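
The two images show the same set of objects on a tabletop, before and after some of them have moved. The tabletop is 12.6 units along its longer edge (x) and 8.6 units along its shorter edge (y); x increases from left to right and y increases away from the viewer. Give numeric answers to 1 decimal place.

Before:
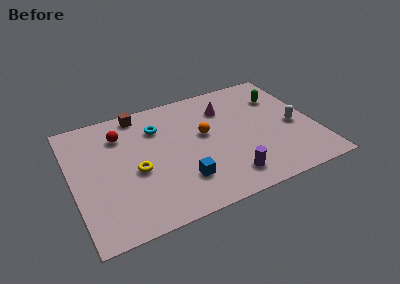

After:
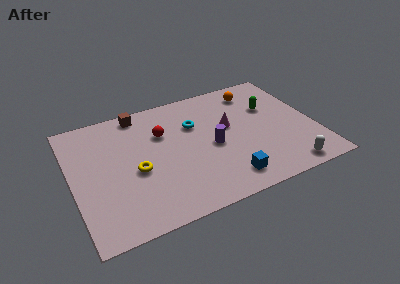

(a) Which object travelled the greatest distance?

the orange sphere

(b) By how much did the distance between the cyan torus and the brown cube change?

+1.7

They were about 1.6 units apart before and 3.3 after — 1.7 units further apart.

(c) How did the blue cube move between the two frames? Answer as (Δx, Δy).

(2.2, -0.8)

The blue cube started near (5.4, 2.2) and ended near (7.6, 1.4).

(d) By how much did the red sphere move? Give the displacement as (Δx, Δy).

(2.1, -0.7)

The red sphere was at about (2.7, 6.5) and moved to about (4.8, 5.8).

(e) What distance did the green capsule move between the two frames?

0.8

The green capsule was near (11.1, 6.2) before and (10.5, 5.6) after, so it travelled √(0.6² + 0.6²) ≈ 0.8 units.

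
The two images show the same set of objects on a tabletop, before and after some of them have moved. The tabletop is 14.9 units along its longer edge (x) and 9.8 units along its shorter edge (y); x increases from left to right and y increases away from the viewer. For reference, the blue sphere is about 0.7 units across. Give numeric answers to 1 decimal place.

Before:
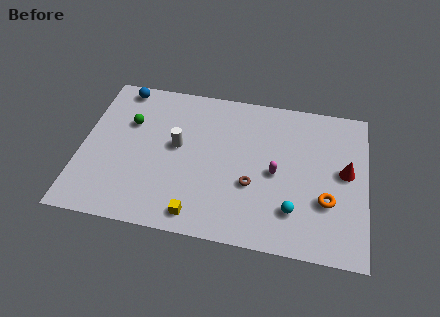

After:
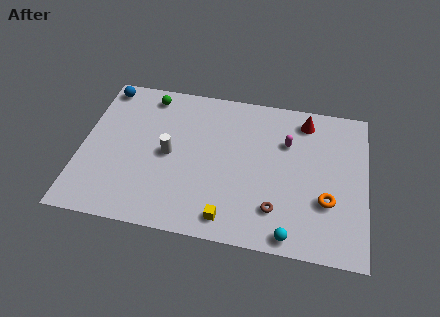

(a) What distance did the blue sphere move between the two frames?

0.9

From (1.8, 8.8) to (0.9, 8.7), the blue sphere covered √(0.9² + 0.1²) ≈ 0.9 units.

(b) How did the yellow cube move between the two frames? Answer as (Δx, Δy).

(1.6, 0.1)

From the two frames, the yellow cube sits at roughly (6.3, 1.2) before and (7.9, 1.3) after.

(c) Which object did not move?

the orange torus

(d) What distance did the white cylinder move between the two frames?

0.7

The white cylinder moved from about (5.0, 5.4) to (4.6, 4.8), a distance of √(0.4² + 0.6²) ≈ 0.7.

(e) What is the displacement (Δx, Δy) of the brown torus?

(1.3, -1.3)

The brown torus started near (9.0, 3.6) and ended near (10.3, 2.3).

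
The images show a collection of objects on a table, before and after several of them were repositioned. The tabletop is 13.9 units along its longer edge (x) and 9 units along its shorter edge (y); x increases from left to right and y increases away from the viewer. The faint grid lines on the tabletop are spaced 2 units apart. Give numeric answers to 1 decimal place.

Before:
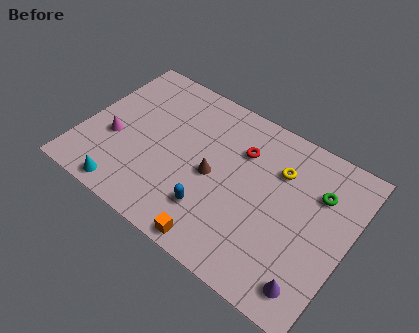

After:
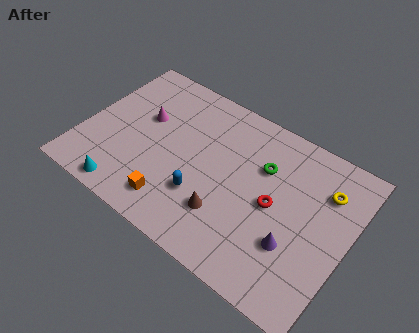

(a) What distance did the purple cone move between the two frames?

1.9

The purple cone was near (12.6, 1.4) before and (11.4, 2.9) after, so it travelled √(1.2² + 1.5²) ≈ 1.9 units.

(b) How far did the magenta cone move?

2.3

The magenta cone was near (1.7, 3.5) before and (2.9, 5.5) after, so it travelled √(1.2² + 2.0²) ≈ 2.3 units.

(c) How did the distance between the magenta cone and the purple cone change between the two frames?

-2.2

The distance was about 11.1 in the first image and 8.9 in the second, so they moved 2.2 units closer together.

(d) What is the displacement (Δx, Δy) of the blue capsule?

(-0.6, 0.5)

The blue capsule started near (7.2, 2.3) and ended near (6.6, 2.8).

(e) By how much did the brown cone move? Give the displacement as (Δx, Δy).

(1.0, -1.7)

The brown cone was at about (6.9, 4.2) and moved to about (7.9, 2.5).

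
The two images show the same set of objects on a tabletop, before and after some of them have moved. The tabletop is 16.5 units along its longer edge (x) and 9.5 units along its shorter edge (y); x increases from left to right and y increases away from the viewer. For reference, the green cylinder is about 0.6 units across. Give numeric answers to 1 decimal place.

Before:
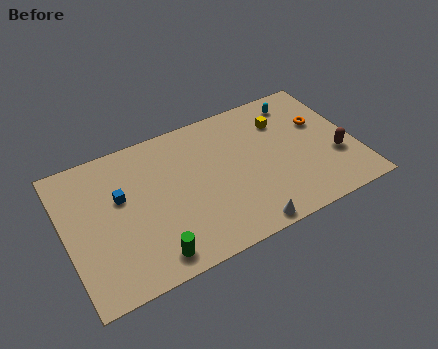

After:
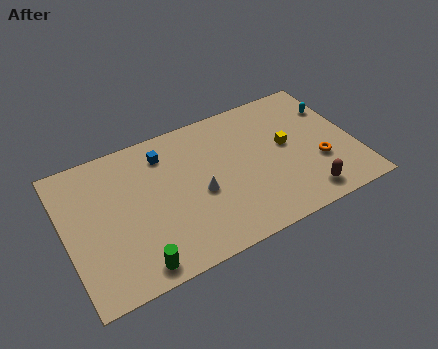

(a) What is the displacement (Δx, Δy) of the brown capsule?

(-2.1, -1.9)

The brown capsule was at about (15.3, 3.3) and moved to about (13.2, 1.4).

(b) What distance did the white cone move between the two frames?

3.9

The white cone was near (9.6, 0.8) before and (7.5, 4.1) after, so it travelled √(2.1² + 3.3²) ≈ 3.9 units.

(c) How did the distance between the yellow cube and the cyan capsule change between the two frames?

+1.9

Before: roughly 1.5 units apart; after: 3.4. That's 1.9 units further apart.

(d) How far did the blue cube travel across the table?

3.2

The blue cube was near (3.2, 5.8) before and (5.9, 7.6) after, so it travelled √(2.7² + 1.8²) ≈ 3.2 units.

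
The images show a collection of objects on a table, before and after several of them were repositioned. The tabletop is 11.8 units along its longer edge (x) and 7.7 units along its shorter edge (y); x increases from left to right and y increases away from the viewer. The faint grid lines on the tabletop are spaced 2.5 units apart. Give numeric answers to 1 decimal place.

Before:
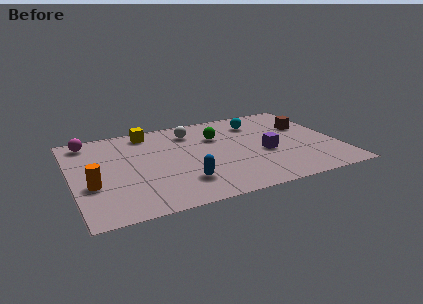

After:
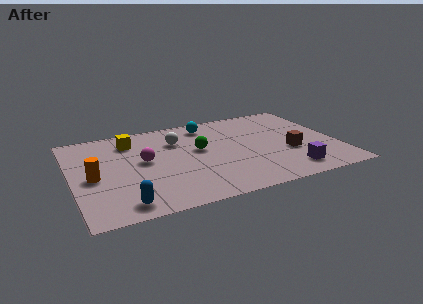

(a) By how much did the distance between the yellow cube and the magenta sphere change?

-0.8

They were about 2.7 units apart before and 1.9 after — 0.8 units closer together.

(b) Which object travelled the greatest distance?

the magenta sphere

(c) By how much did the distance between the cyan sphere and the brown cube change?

+2.6

The distance was about 2.3 in the first image and 4.9 in the second, so they moved 2.6 units further apart.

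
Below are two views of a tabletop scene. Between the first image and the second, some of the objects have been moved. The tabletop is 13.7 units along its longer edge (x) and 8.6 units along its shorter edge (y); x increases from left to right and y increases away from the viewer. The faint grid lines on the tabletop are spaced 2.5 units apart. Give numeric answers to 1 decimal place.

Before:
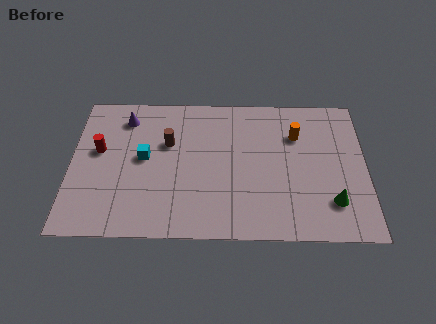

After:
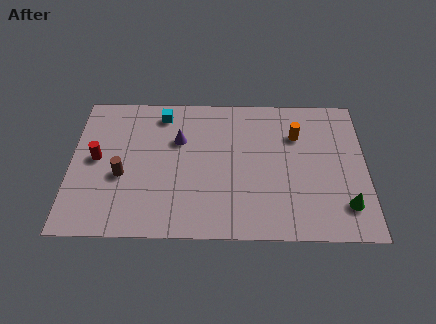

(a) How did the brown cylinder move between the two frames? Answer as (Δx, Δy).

(-2.1, -2.0)

From the two frames, the brown cylinder sits at roughly (4.5, 5.5) before and (2.4, 3.5) after.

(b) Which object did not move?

the orange cylinder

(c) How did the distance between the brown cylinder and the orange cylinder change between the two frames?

+2.5

The distance was about 6.0 in the first image and 8.5 in the second, so they moved 2.5 units further apart.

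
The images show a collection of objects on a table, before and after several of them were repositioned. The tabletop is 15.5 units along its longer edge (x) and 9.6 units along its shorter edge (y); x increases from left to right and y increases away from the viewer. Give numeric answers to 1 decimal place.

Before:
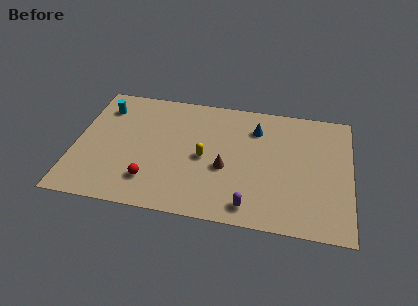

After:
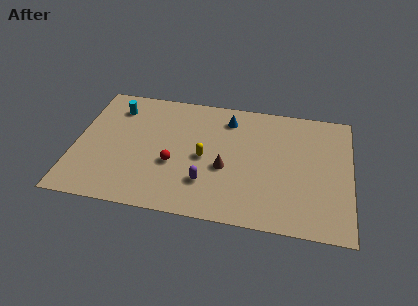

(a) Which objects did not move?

the brown cone and the yellow capsule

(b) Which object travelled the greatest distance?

the purple capsule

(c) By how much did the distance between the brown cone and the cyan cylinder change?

-0.6

Before: roughly 8.0 units apart; after: 7.4. That's 0.6 units closer together.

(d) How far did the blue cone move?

1.7

From (10.1, 7.3) to (8.5, 7.8), the blue cone covered √(1.6² + 0.5²) ≈ 1.7 units.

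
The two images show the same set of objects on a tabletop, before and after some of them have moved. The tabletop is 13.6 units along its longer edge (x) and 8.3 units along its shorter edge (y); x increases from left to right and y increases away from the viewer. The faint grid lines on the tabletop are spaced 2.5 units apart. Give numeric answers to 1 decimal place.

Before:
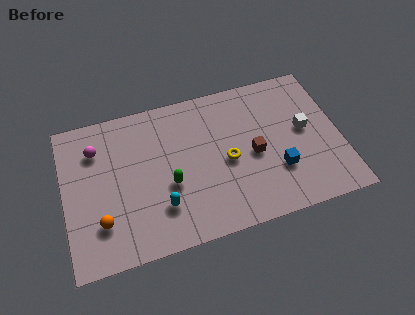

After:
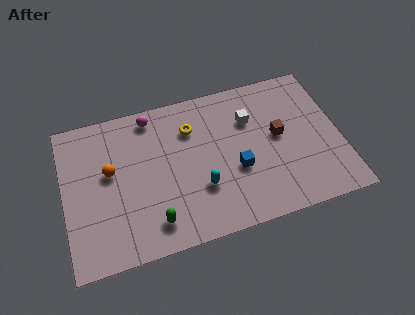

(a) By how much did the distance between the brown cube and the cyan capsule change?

-0.6

Before: roughly 5.0 units apart; after: 4.4. That's 0.6 units closer together.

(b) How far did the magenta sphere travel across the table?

3.0

The magenta sphere moved from about (1.7, 6.2) to (4.5, 7.3), a distance of √(2.8² + 1.1²) ≈ 3.0.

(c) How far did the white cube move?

2.9

The white cube moved from about (11.9, 4.5) to (9.3, 5.8), a distance of √(2.6² + 1.3²) ≈ 2.9.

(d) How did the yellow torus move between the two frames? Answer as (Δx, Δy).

(-1.6, 2.3)

From the two frames, the yellow torus sits at roughly (8.0, 3.8) before and (6.4, 6.1) after.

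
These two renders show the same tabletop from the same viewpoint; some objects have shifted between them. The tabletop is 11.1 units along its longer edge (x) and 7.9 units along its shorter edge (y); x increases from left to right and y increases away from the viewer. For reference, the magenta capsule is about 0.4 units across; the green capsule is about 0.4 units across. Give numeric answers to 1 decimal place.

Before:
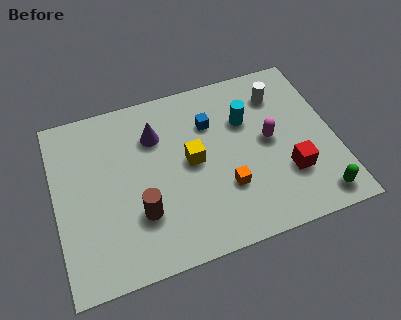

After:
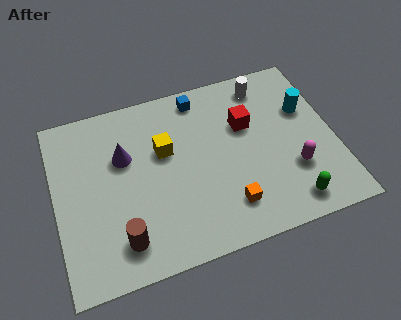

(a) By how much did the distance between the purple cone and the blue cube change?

+1.5

Before: roughly 2.2 units apart; after: 3.7. That's 1.5 units further apart.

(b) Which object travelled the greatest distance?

the red cube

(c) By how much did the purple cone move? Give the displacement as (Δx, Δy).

(-1.3, -0.6)

From the two frames, the purple cone sits at roughly (4.1, 5.7) before and (2.8, 5.1) after.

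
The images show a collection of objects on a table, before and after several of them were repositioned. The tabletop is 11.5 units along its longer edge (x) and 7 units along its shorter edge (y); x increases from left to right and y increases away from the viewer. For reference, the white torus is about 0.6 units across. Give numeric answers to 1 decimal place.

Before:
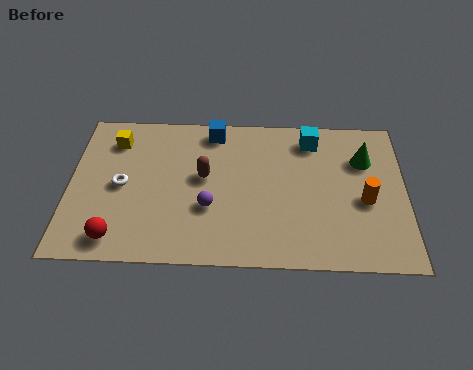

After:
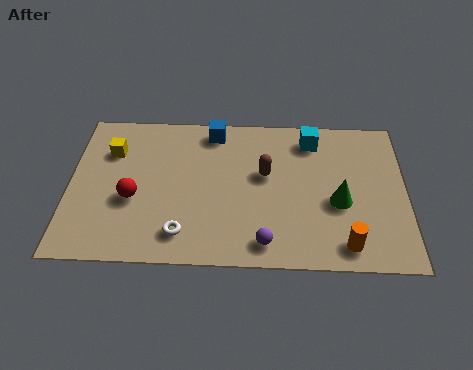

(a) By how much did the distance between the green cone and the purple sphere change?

-2.7

The distance was about 5.8 in the first image and 3.1 in the second, so they moved 2.7 units closer together.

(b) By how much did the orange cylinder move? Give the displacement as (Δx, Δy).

(-0.7, -2.0)

The orange cylinder was at about (10.1, 3.0) and moved to about (9.4, 1.0).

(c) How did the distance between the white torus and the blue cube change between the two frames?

+0.8

Before: roughly 4.1 units apart; after: 4.9. That's 0.8 units further apart.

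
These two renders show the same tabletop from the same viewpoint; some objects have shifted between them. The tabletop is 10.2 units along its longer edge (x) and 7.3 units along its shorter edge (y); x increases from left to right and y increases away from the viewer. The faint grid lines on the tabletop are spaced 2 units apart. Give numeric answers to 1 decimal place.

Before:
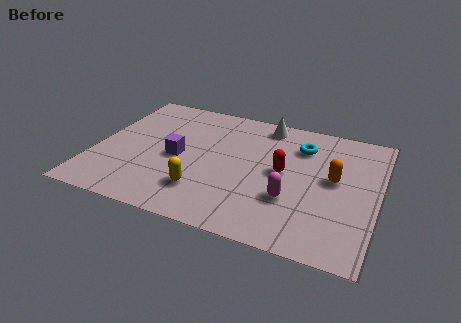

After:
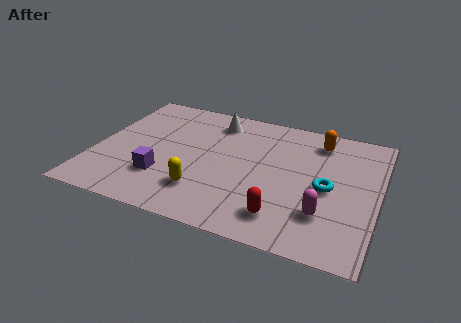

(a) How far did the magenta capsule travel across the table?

1.3

The magenta capsule moved from about (7.2, 2.4) to (8.4, 2.0), a distance of √(1.2² + 0.4²) ≈ 1.3.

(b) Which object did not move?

the yellow capsule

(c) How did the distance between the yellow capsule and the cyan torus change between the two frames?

-0.3

They were about 4.9 units apart before and 4.6 after — 0.3 units closer together.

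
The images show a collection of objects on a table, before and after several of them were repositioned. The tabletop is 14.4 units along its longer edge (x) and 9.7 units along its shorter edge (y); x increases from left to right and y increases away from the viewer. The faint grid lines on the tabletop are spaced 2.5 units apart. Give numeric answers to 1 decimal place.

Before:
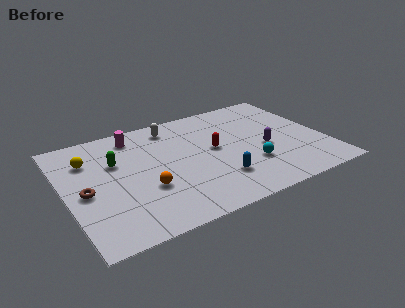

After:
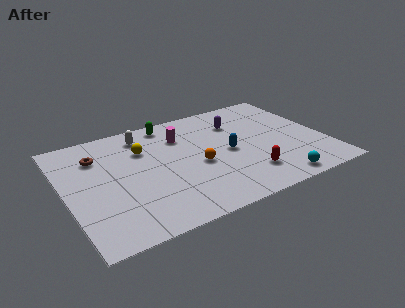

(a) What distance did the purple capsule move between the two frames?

3.2

The purple capsule was near (11.0, 4.1) before and (9.9, 7.1) after, so it travelled √(1.1² + 3.0²) ≈ 3.2 units.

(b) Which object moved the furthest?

the green capsule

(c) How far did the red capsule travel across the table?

3.3

The red capsule was near (8.3, 5.2) before and (9.7, 2.2) after, so it travelled √(1.4² + 3.0²) ≈ 3.3 units.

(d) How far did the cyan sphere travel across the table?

2.3

The cyan sphere moved from about (10.0, 3.0) to (11.1, 1.0), a distance of √(1.1² + 2.0²) ≈ 2.3.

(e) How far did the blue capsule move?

2.3

The blue capsule moved from about (8.1, 2.5) to (9.0, 4.6), a distance of √(0.9² + 2.1²) ≈ 2.3.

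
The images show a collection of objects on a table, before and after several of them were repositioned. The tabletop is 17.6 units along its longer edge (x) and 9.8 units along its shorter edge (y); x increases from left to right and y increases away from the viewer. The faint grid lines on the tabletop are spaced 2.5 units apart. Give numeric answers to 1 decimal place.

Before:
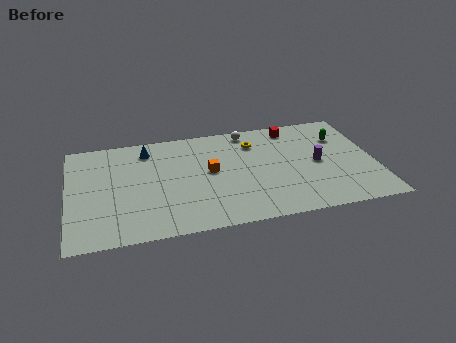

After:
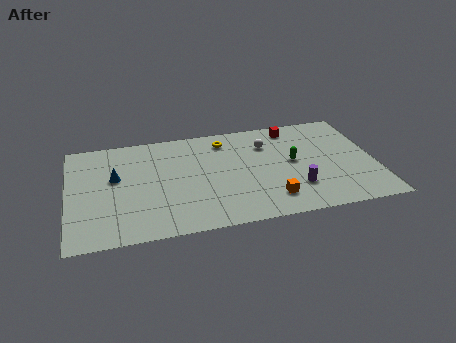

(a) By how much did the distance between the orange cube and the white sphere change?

+1.0

Before: roughly 4.2 units apart; after: 5.2. That's 1.0 units further apart.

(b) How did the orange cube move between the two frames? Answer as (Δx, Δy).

(3.3, -3.3)

From the two frames, the orange cube sits at roughly (8.1, 5.3) before and (11.4, 2.0) after.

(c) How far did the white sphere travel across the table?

1.8

The white sphere was near (10.5, 8.7) before and (11.5, 7.2) after, so it travelled √(1.0² + 1.5²) ≈ 1.8 units.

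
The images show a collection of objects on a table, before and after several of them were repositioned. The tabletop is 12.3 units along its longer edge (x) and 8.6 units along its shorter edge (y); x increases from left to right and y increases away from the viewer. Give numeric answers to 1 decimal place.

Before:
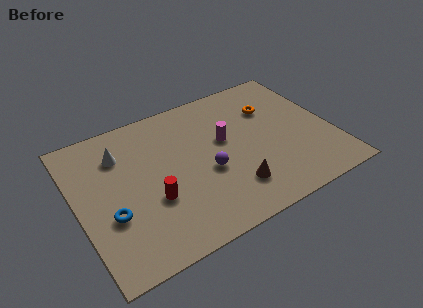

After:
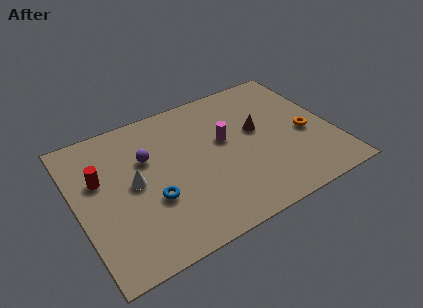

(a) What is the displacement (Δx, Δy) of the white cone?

(0.4, -2.0)

From the two frames, the white cone sits at roughly (2.3, 6.4) before and (2.7, 4.4) after.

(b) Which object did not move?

the magenta cylinder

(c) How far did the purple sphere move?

3.3

The purple sphere moved from about (6.1, 3.5) to (3.5, 5.6), a distance of √(2.6² + 2.1²) ≈ 3.3.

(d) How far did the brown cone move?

3.4

The brown cone was near (7.1, 2.0) before and (8.8, 4.9) after, so it travelled √(1.7² + 2.9²) ≈ 3.4 units.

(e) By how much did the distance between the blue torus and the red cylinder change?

+1.2

Before: roughly 2.0 units apart; after: 3.2. That's 1.2 units further apart.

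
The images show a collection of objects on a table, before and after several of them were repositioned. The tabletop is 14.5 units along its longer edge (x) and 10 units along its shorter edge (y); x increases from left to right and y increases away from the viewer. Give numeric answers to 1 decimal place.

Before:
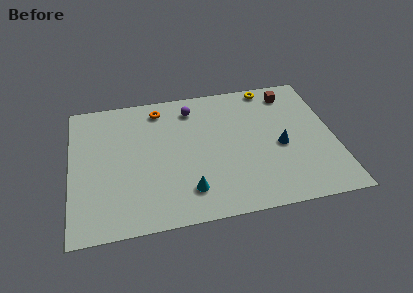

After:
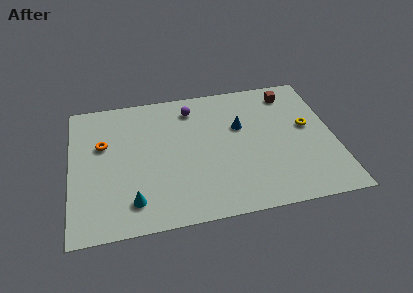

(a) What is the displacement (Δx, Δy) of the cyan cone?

(-3.0, -0.2)

The cyan cone started near (6.3, 2.1) and ended near (3.3, 1.9).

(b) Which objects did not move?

the brown cube and the purple sphere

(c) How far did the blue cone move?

2.8

From (11.5, 4.4) to (9.4, 6.3), the blue cone covered √(2.1² + 1.9²) ≈ 2.8 units.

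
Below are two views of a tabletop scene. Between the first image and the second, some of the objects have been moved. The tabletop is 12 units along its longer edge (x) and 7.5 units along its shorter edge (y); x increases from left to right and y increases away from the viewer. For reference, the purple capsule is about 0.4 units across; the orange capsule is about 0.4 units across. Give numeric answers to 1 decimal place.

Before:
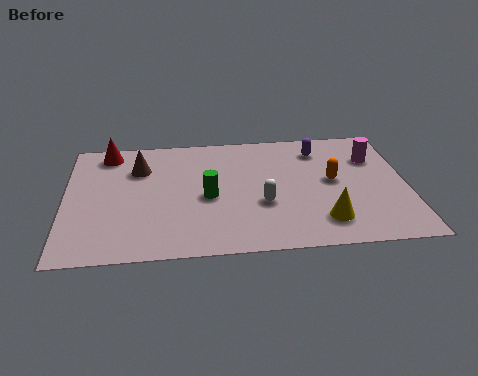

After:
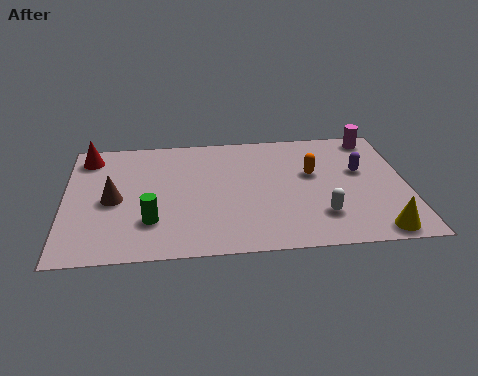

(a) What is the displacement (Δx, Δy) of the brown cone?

(-0.9, -1.9)

From the two frames, the brown cone sits at roughly (2.6, 5.4) before and (1.7, 3.5) after.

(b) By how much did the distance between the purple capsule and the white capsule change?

-0.8

Before: roughly 3.8 units apart; after: 3.0. That's 0.8 units closer together.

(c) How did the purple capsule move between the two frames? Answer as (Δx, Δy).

(1.4, -1.5)

The purple capsule started near (9.0, 6.0) and ended near (10.4, 4.5).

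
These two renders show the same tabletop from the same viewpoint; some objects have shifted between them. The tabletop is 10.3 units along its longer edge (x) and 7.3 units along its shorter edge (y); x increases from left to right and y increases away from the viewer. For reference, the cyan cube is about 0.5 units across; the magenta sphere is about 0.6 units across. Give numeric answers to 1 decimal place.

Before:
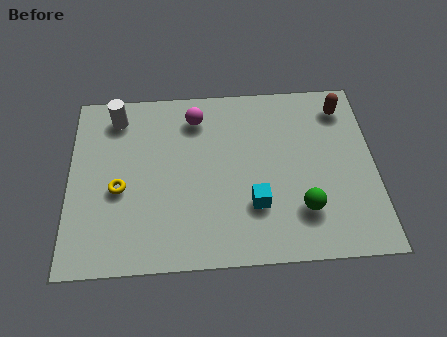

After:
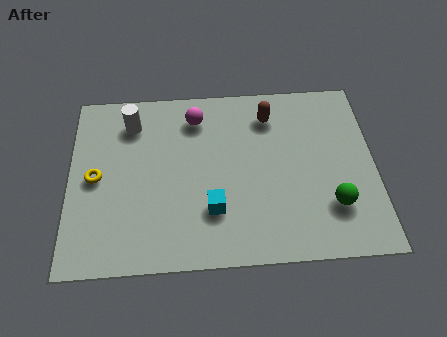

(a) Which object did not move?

the magenta sphere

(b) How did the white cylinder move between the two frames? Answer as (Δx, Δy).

(0.5, -0.3)

From the two frames, the white cylinder sits at roughly (1.6, 6.1) before and (2.1, 5.8) after.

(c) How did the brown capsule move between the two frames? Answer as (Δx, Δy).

(-2.5, -0.2)

The brown capsule was at about (9.3, 6.0) and moved to about (6.8, 5.8).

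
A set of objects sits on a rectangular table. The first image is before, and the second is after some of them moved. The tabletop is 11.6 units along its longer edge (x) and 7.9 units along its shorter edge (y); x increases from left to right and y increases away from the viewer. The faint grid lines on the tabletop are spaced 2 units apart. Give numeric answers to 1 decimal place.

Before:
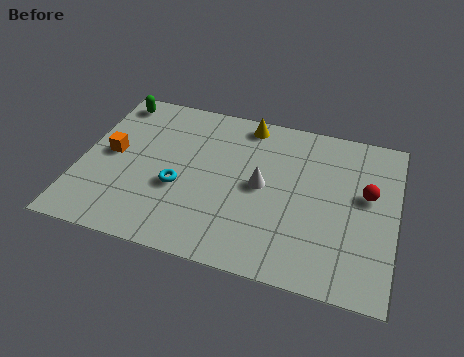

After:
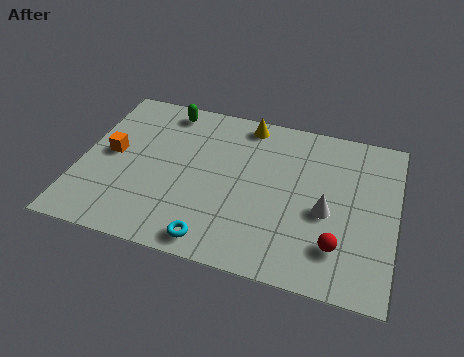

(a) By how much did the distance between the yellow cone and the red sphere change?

+1.1

They were about 5.2 units apart before and 6.3 after — 1.1 units further apart.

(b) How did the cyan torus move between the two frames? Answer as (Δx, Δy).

(1.5, -2.2)

From the two frames, the cyan torus sits at roughly (3.7, 3.1) before and (5.2, 0.9) after.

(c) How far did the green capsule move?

2.0

From (0.9, 6.9) to (2.9, 6.9), the green capsule covered √(2.0² + 0.0²) ≈ 2.0 units.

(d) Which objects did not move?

the orange cube and the yellow cone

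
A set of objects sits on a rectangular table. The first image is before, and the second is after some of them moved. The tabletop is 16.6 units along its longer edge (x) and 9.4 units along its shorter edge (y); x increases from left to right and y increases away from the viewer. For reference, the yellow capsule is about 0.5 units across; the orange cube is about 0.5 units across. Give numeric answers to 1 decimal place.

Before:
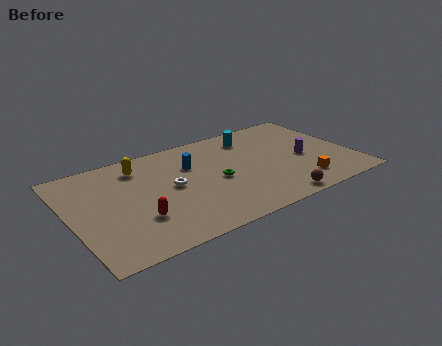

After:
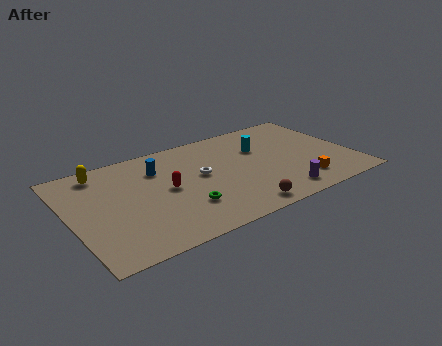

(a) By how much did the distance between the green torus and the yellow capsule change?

+1.5

The distance was about 5.3 in the first image and 6.8 in the second, so they moved 1.5 units further apart.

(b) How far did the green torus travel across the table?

2.7

From (8.5, 4.3) to (6.3, 2.7), the green torus covered √(2.2² + 1.6²) ≈ 2.7 units.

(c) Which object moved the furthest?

the purple cylinder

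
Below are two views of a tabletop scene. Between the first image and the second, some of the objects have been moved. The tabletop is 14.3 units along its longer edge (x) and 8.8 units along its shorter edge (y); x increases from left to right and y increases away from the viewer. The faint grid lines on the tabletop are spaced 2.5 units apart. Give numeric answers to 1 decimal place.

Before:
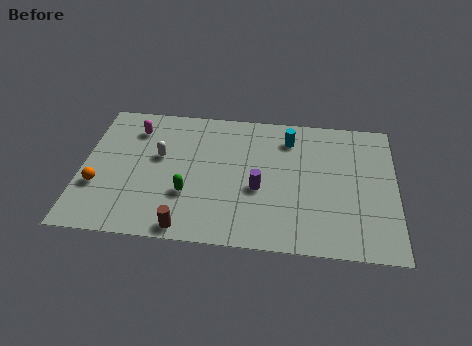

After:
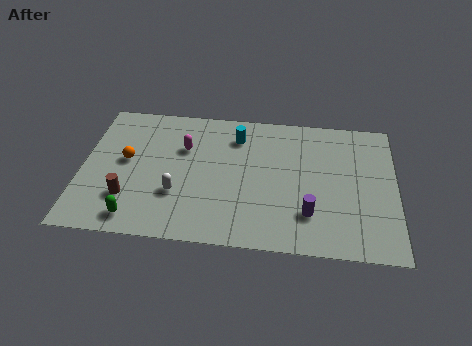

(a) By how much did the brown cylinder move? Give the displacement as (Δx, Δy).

(-2.7, 1.6)

The brown cylinder was at about (4.9, 0.8) and moved to about (2.2, 2.4).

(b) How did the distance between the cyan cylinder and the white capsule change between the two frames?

-1.4

They were about 6.2 units apart before and 4.8 after — 1.4 units closer together.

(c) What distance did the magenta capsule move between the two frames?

2.5

From (2.3, 6.9) to (4.6, 5.9), the magenta capsule covered √(2.3² + 1.0²) ≈ 2.5 units.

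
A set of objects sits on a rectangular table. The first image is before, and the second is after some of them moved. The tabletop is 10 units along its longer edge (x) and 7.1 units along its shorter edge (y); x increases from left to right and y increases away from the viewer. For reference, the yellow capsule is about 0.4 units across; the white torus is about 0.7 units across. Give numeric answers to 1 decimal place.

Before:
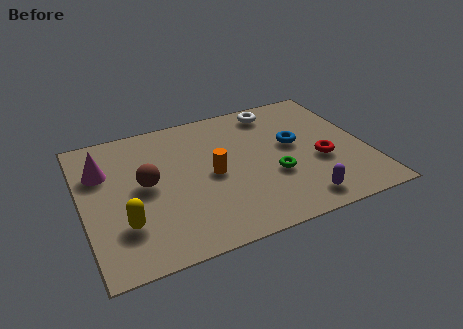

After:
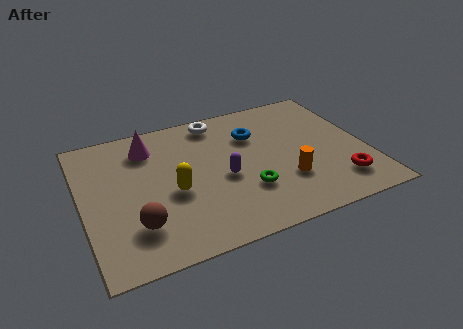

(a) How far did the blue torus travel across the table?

1.6

From (7.5, 4.0) to (6.2, 5.0), the blue torus covered √(1.3² + 1.0²) ≈ 1.6 units.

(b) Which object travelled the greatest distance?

the purple capsule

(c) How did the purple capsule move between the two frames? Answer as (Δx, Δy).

(-2.4, 2.1)

From the two frames, the purple capsule sits at roughly (7.3, 1.0) before and (4.9, 3.1) after.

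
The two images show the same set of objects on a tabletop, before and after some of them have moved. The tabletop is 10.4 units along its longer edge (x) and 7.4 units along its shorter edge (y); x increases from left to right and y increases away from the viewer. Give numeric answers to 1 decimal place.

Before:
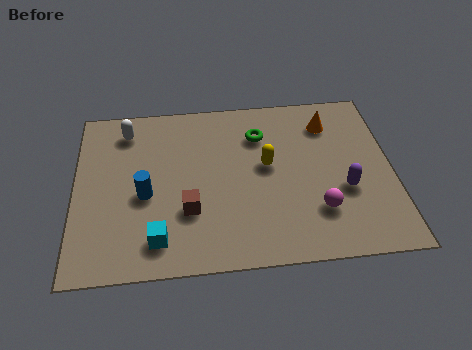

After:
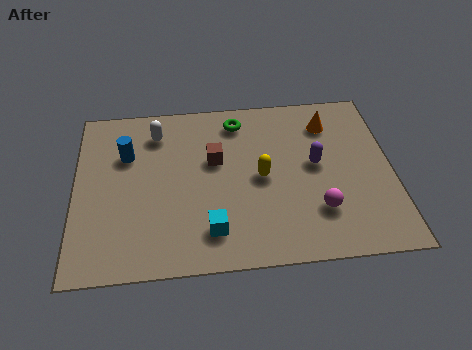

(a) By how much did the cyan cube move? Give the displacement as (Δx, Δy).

(1.7, 0.2)

From the two frames, the cyan cube sits at roughly (2.7, 1.3) before and (4.4, 1.5) after.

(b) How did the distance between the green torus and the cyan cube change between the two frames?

-0.6

They were about 5.4 units apart before and 4.8 after — 0.6 units closer together.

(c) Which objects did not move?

the magenta sphere and the orange cone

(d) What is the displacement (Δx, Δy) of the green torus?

(-0.7, 0.7)

The green torus was at about (6.1, 5.5) and moved to about (5.4, 6.2).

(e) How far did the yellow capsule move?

0.5

From (6.3, 4.1) to (6.1, 3.6), the yellow capsule covered √(0.2² + 0.5²) ≈ 0.5 units.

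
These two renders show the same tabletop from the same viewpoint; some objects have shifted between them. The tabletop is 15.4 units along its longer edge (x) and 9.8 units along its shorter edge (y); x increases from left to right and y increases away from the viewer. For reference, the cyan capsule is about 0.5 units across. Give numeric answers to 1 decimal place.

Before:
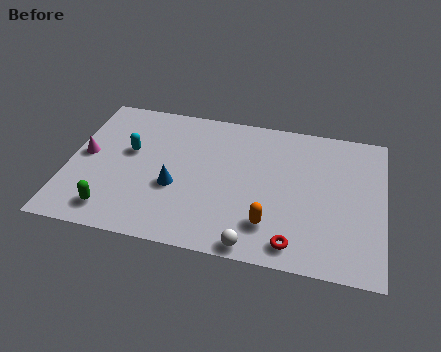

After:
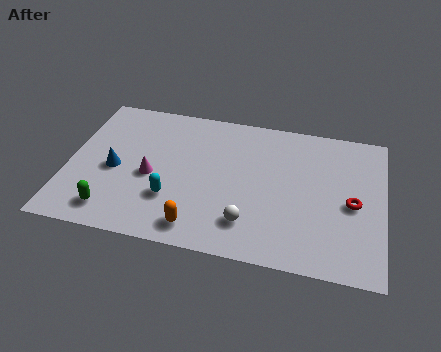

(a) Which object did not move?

the green capsule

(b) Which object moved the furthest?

the red torus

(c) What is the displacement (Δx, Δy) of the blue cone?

(-3.0, 0.6)

From the two frames, the blue cone sits at roughly (5.3, 3.8) before and (2.3, 4.4) after.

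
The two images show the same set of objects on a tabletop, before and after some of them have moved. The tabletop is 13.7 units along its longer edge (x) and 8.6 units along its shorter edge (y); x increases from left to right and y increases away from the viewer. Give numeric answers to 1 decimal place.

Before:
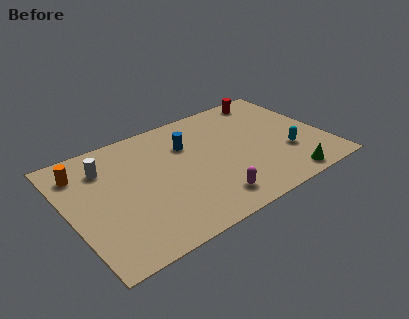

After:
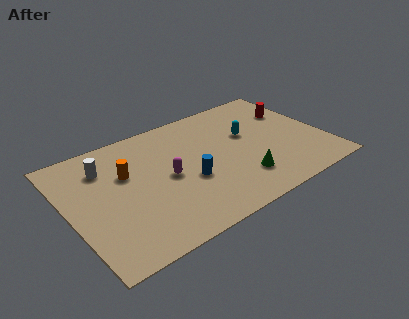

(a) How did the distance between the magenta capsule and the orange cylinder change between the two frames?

-5.6

They were about 8.0 units apart before and 2.4 after — 5.6 units closer together.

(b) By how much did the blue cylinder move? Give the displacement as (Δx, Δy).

(-0.4, -2.6)

The blue cylinder was at about (6.6, 6.0) and moved to about (6.2, 3.4).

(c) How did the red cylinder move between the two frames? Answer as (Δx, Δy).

(1.0, -1.7)

The red cylinder started near (11.5, 7.6) and ended near (12.5, 5.9).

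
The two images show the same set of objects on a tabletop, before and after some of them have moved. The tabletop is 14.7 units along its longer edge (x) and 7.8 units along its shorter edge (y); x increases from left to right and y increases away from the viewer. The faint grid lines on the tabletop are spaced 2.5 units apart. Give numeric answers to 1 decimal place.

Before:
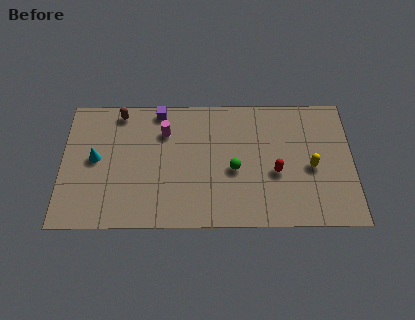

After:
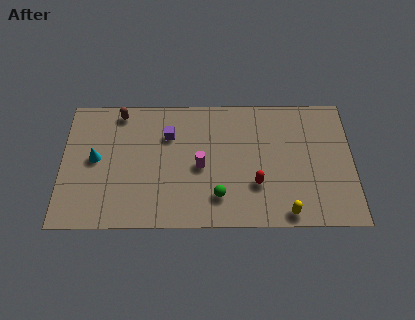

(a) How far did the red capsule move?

1.2

From (10.8, 3.2) to (9.8, 2.5), the red capsule covered √(1.0² + 0.7²) ≈ 1.2 units.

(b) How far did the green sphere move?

1.8

From (8.7, 3.4) to (7.9, 1.8), the green sphere covered √(0.8² + 1.6²) ≈ 1.8 units.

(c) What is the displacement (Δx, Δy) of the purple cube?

(0.5, -1.5)

The purple cube was at about (4.9, 7.0) and moved to about (5.4, 5.5).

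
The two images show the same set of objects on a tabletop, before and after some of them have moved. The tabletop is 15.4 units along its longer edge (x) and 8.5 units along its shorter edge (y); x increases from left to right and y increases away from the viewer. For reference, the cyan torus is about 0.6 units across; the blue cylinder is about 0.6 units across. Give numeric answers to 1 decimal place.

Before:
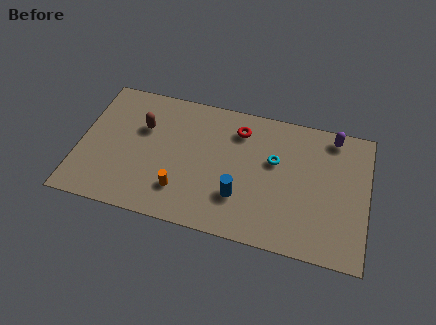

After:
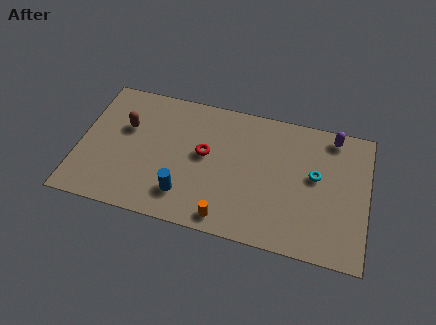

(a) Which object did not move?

the purple capsule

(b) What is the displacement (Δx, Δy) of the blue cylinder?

(-2.9, -0.6)

The blue cylinder was at about (8.7, 2.5) and moved to about (5.8, 1.9).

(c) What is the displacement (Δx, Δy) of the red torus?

(-1.7, -2.0)

The red torus was at about (8.4, 6.7) and moved to about (6.7, 4.7).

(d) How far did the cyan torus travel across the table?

2.2

The cyan torus moved from about (10.4, 5.2) to (12.6, 4.8), a distance of √(2.2² + 0.4²) ≈ 2.2.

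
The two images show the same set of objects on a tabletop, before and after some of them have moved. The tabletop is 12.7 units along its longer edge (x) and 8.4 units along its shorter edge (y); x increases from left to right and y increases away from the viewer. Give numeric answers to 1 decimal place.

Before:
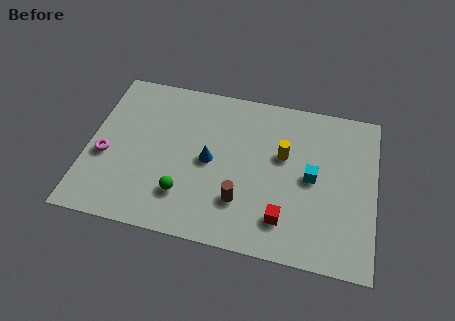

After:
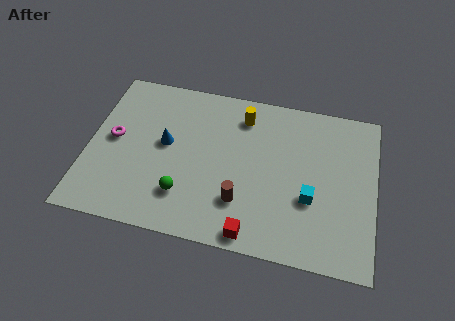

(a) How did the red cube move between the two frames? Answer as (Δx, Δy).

(-1.3, -1.0)

The red cube started near (8.8, 1.8) and ended near (7.5, 0.8).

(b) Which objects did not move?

the brown cylinder and the green sphere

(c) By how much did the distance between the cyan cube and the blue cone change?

+2.2

Before: roughly 4.5 units apart; after: 6.7. That's 2.2 units further apart.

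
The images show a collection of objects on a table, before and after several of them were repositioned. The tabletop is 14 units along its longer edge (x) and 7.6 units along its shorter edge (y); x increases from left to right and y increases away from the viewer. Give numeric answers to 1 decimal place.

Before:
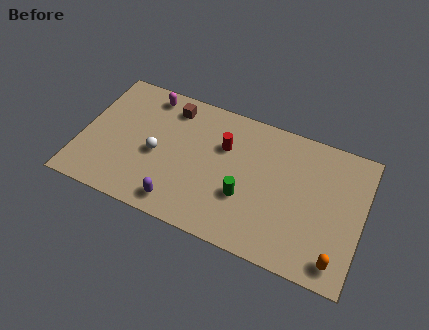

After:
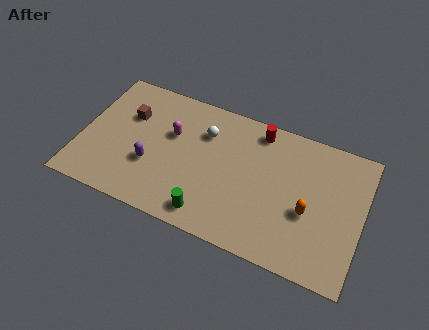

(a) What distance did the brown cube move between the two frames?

2.3

The brown cube was near (4.2, 6.3) before and (2.2, 5.1) after, so it travelled √(2.0² + 1.2²) ≈ 2.3 units.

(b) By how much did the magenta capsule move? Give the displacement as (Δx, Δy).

(1.4, -1.8)

The magenta capsule was at about (3.0, 6.6) and moved to about (4.4, 4.8).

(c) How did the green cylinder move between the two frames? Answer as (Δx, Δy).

(-1.6, -1.6)

The green cylinder was at about (8.3, 2.7) and moved to about (6.7, 1.1).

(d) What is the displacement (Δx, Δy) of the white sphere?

(2.2, 2.1)

From the two frames, the white sphere sits at roughly (3.8, 3.4) before and (6.0, 5.5) after.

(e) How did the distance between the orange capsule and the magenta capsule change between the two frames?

-4.2

Before: roughly 11.4 units apart; after: 7.2. That's 4.2 units closer together.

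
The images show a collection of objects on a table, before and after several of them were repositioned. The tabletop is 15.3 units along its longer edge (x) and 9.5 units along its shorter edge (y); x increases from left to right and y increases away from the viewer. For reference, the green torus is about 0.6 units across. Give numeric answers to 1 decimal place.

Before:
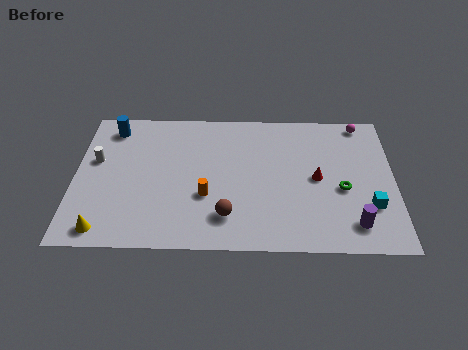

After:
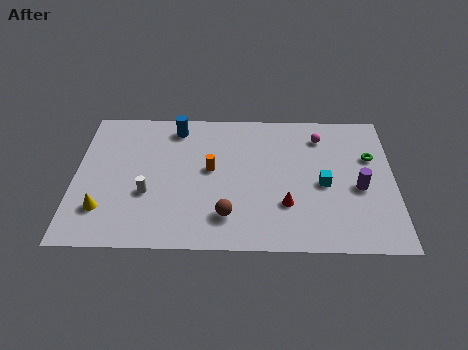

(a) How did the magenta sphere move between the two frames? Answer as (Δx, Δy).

(-2.0, -1.0)

The magenta sphere was at about (13.8, 8.6) and moved to about (11.8, 7.6).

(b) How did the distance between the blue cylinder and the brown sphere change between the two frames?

-1.6

The distance was about 8.1 in the first image and 6.5 in the second, so they moved 1.6 units closer together.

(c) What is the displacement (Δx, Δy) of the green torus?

(1.4, 2.2)

The green torus was at about (12.8, 4.0) and moved to about (14.2, 6.2).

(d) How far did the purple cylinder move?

2.4

The purple cylinder was near (13.3, 1.7) before and (13.6, 4.1) after, so it travelled √(0.3² + 2.4²) ≈ 2.4 units.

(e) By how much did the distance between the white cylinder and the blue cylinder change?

+2.4

Before: roughly 2.4 units apart; after: 4.8. That's 2.4 units further apart.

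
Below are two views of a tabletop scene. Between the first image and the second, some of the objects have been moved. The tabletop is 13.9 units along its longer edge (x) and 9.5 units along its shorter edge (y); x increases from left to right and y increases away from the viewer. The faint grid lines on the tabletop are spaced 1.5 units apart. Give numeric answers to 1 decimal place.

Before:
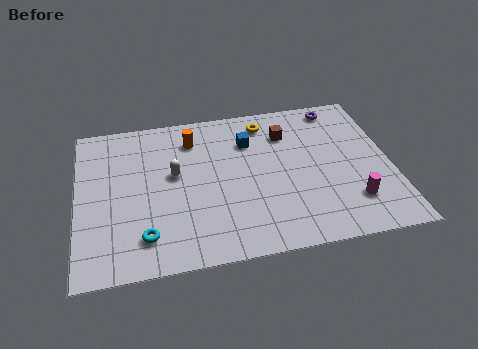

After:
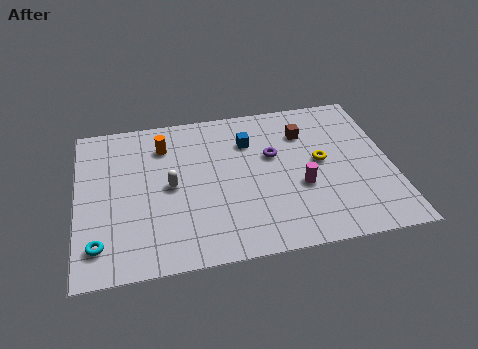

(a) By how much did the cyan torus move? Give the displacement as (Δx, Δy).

(-2.0, -0.1)

The cyan torus was at about (2.9, 1.9) and moved to about (0.9, 1.8).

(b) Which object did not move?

the blue cube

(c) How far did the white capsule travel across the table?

0.7

From (4.3, 5.4) to (4.1, 4.7), the white capsule covered √(0.2² + 0.7²) ≈ 0.7 units.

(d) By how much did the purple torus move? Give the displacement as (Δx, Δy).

(-3.1, -2.6)

The purple torus started near (11.8, 8.4) and ended near (8.7, 5.8).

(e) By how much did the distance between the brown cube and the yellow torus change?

+0.8

They were about 1.3 units apart before and 2.1 after — 0.8 units further apart.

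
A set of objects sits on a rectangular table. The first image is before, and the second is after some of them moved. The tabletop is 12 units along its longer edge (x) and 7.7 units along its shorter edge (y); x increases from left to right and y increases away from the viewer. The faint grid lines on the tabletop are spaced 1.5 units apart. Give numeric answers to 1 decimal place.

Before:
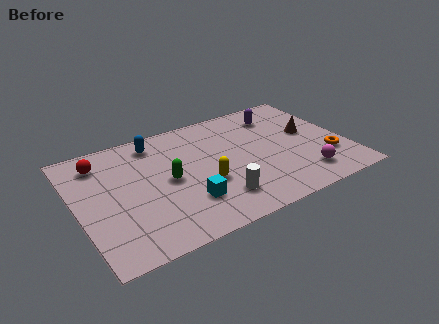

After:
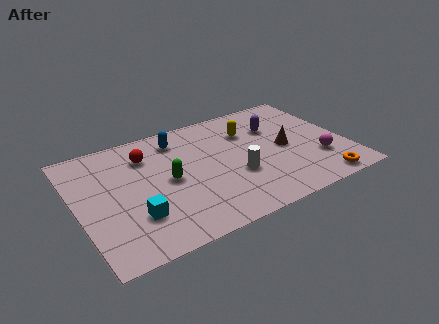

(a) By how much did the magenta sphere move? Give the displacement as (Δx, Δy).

(0.8, 0.8)

The magenta sphere started near (9.8, 1.5) and ended near (10.6, 2.3).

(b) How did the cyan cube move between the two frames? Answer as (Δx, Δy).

(-2.3, 0.1)

The cyan cube started near (4.6, 2.1) and ended near (2.3, 2.2).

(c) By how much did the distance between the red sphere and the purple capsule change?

-2.3

They were about 8.1 units apart before and 5.8 after — 2.3 units closer together.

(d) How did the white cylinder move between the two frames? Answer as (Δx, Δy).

(1.0, 1.1)

From the two frames, the white cylinder sits at roughly (5.9, 1.7) before and (6.9, 2.8) after.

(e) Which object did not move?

the green capsule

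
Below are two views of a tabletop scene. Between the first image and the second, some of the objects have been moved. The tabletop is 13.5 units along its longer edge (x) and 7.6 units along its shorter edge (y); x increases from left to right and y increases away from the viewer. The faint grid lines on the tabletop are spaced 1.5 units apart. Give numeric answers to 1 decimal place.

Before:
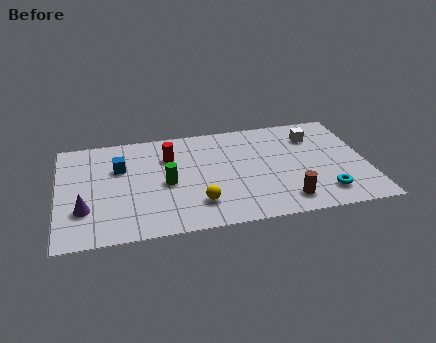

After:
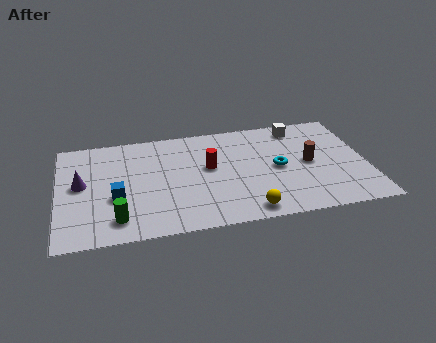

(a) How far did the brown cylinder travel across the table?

2.8

The brown cylinder was near (9.8, 1.3) before and (11.0, 3.8) after, so it travelled √(1.2² + 2.5²) ≈ 2.8 units.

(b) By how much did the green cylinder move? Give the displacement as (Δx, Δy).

(-2.2, -2.1)

The green cylinder started near (4.7, 3.5) and ended near (2.5, 1.4).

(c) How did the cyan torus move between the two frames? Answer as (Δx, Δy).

(-1.9, 2.2)

The cyan torus started near (11.5, 1.5) and ended near (9.6, 3.7).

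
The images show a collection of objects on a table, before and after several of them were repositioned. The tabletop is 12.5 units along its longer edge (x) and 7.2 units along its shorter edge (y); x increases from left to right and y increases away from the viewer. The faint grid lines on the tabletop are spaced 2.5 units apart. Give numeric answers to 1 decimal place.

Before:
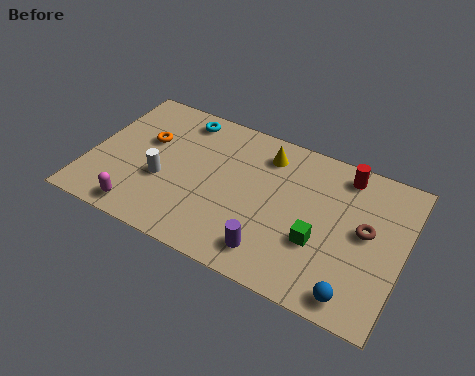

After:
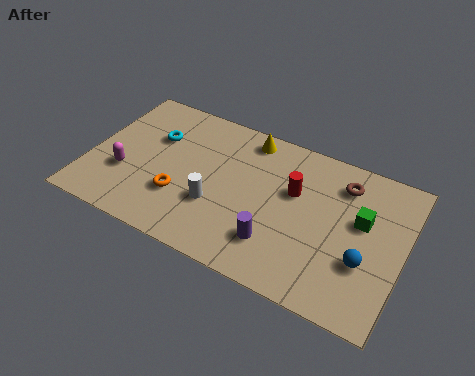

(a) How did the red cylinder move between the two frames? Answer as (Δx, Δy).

(-1.8, -1.7)

From the two frames, the red cylinder sits at roughly (9.9, 6.2) before and (8.1, 4.5) after.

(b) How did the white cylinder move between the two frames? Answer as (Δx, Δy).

(2.2, -0.3)

The white cylinder started near (3.0, 2.8) and ended near (5.2, 2.5).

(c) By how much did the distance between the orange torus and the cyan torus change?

+0.8

They were about 2.1 units apart before and 2.9 after — 0.8 units further apart.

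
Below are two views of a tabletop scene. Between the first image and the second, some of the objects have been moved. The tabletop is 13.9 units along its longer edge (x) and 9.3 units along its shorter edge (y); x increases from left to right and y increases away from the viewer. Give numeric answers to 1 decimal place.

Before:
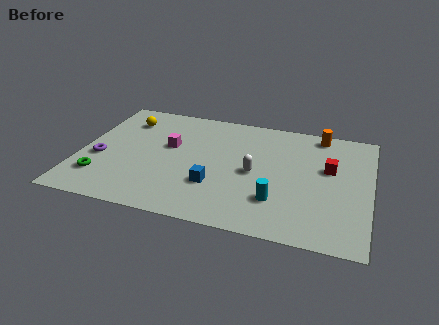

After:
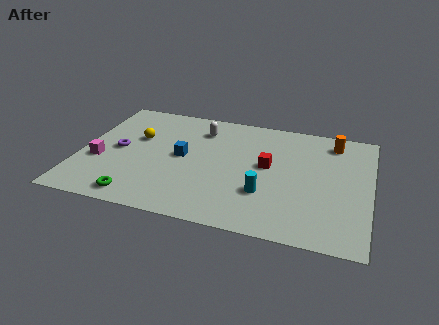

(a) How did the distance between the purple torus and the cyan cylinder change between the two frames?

-1.3

Before: roughly 8.7 units apart; after: 7.4. That's 1.3 units closer together.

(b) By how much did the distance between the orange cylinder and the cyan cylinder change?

-0.3

Before: roughly 6.0 units apart; after: 5.7. That's 0.3 units closer together.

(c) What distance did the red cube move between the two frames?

2.9

From (11.9, 5.6) to (9.0, 5.1), the red cube covered √(2.9² + 0.5²) ≈ 2.9 units.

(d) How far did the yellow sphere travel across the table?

1.6

The yellow sphere was near (1.9, 7.2) before and (2.6, 5.8) after, so it travelled √(0.7² + 1.4²) ≈ 1.6 units.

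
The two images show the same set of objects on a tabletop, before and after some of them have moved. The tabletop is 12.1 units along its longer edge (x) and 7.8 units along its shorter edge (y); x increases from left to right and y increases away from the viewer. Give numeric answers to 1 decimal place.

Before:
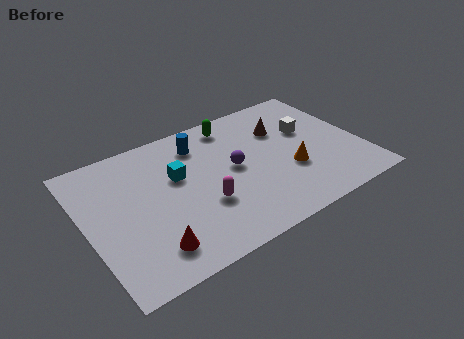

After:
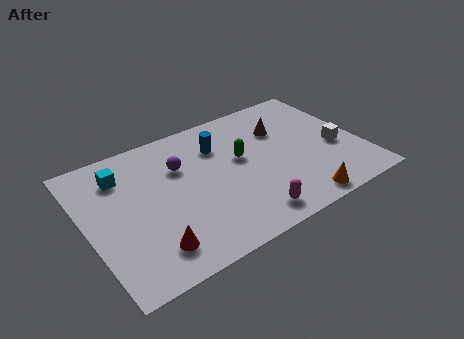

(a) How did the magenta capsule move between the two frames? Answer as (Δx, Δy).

(1.7, -1.6)

The magenta capsule was at about (4.9, 2.7) and moved to about (6.6, 1.1).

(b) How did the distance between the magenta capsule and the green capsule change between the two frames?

-1.1

They were about 4.5 units apart before and 3.4 after — 1.1 units closer together.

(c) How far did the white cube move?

1.9

From (10.0, 4.8) to (11.0, 3.2), the white cube covered √(1.0² + 1.6²) ≈ 1.9 units.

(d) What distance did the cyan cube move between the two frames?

2.6

From (4.1, 4.8) to (1.8, 6.0), the cyan cube covered √(2.3² + 1.2²) ≈ 2.6 units.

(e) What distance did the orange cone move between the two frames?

2.0

From (8.8, 2.8) to (8.8, 0.8), the orange cone covered √(0.0² + 2.0²) ≈ 2.0 units.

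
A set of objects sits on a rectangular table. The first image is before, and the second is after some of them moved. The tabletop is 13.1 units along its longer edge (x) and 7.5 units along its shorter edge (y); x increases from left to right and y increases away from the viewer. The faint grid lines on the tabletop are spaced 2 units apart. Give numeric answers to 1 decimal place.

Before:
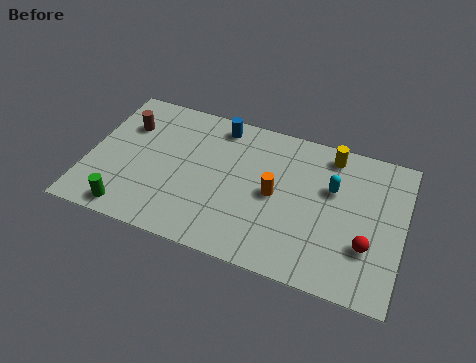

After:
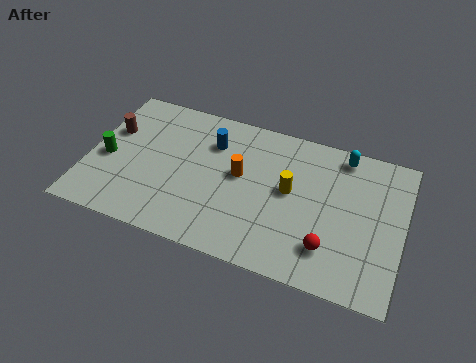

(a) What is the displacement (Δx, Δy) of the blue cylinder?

(-0.2, -1.0)

From the two frames, the blue cylinder sits at roughly (5.2, 6.5) before and (5.0, 5.5) after.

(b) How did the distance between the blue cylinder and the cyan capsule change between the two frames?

+0.3

They were about 5.2 units apart before and 5.5 after — 0.3 units further apart.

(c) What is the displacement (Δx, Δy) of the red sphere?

(-1.5, -0.6)

The red sphere was at about (11.7, 2.4) and moved to about (10.2, 1.8).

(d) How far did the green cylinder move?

2.7

From (2.0, 0.9) to (0.8, 3.3), the green cylinder covered √(1.2² + 2.4²) ≈ 2.7 units.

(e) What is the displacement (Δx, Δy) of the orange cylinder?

(-1.5, 0.5)

The orange cylinder started near (7.8, 3.7) and ended near (6.3, 4.2).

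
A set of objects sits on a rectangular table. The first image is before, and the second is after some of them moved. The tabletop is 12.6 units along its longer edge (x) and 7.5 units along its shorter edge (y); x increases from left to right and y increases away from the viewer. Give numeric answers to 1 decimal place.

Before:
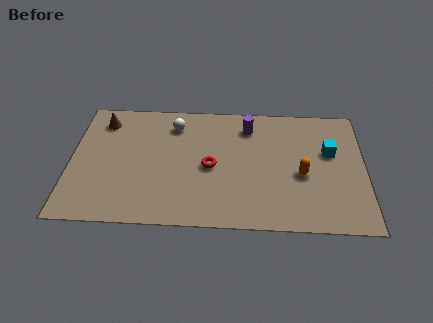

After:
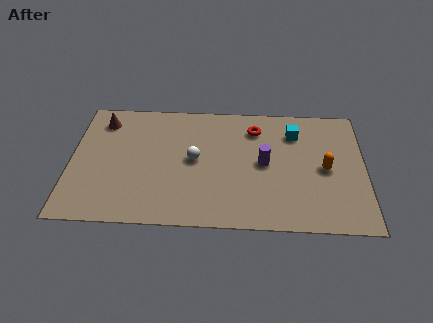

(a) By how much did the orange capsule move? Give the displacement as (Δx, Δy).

(1.0, 0.4)

From the two frames, the orange capsule sits at roughly (9.9, 3.2) before and (10.9, 3.6) after.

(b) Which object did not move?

the brown cone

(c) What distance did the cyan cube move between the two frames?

1.9

The cyan cube was near (11.1, 4.6) before and (9.6, 5.7) after, so it travelled √(1.5² + 1.1²) ≈ 1.9 units.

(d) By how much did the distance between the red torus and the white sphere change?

+0.3

They were about 3.0 units apart before and 3.3 after — 0.3 units further apart.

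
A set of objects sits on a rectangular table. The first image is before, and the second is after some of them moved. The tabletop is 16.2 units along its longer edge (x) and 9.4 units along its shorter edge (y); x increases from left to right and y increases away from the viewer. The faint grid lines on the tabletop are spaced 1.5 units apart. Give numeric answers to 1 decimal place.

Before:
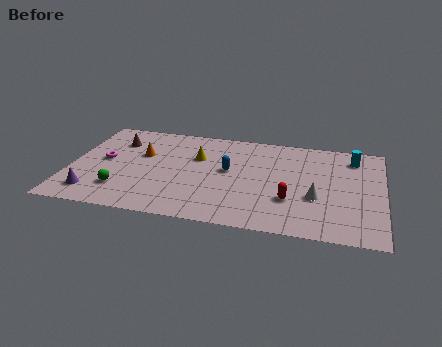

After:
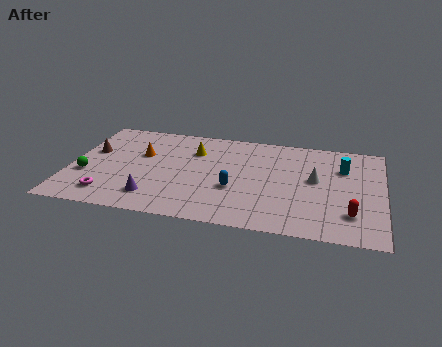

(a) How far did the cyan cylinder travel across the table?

1.2

The cyan cylinder moved from about (14.6, 7.7) to (14.1, 6.6), a distance of √(0.5² + 1.1²) ≈ 1.2.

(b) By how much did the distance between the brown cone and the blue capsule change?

+1.6

They were about 6.3 units apart before and 7.9 after — 1.6 units further apart.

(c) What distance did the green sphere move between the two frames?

2.2

The green sphere was near (2.8, 2.3) before and (0.9, 3.4) after, so it travelled √(1.9² + 1.1²) ≈ 2.2 units.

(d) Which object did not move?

the orange cone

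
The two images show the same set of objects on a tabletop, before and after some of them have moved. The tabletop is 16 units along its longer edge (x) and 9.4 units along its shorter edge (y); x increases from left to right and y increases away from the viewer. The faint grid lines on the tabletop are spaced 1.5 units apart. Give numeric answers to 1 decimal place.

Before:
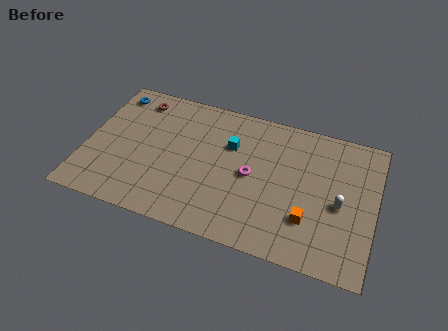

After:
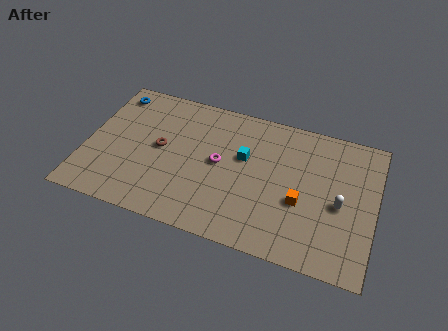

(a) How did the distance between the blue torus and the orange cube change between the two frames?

-0.9

The distance was about 12.6 in the first image and 11.7 in the second, so they moved 0.9 units closer together.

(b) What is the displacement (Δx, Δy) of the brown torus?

(1.6, -3.0)

The brown torus was at about (2.5, 7.9) and moved to about (4.1, 4.9).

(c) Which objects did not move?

the white capsule and the blue torus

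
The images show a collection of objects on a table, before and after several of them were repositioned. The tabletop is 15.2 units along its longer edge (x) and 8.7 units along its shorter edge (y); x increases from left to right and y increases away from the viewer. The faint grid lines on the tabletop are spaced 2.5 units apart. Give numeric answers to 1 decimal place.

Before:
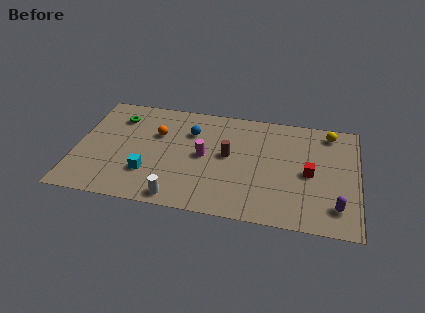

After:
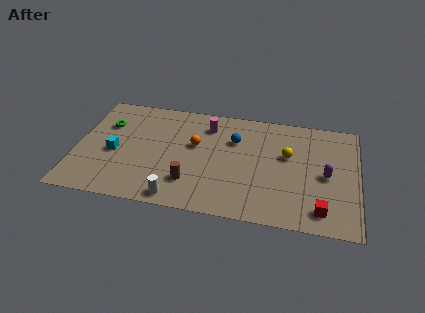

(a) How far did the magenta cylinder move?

2.5

The magenta cylinder was near (6.9, 4.4) before and (7.0, 6.9) after, so it travelled √(0.1² + 2.5²) ≈ 2.5 units.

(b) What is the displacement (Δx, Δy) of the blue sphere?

(2.4, -0.2)

The blue sphere started near (6.1, 6.2) and ended near (8.5, 6.0).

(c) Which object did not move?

the white cylinder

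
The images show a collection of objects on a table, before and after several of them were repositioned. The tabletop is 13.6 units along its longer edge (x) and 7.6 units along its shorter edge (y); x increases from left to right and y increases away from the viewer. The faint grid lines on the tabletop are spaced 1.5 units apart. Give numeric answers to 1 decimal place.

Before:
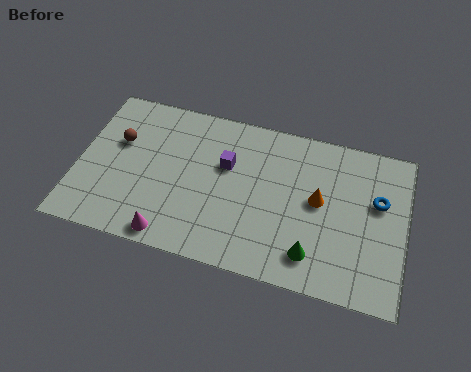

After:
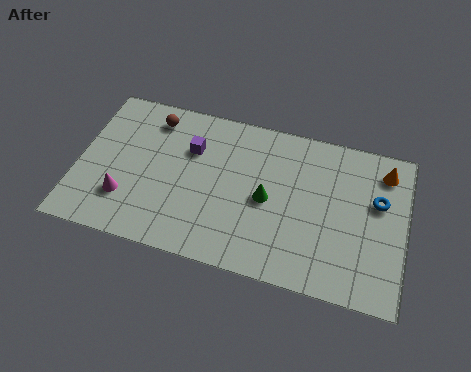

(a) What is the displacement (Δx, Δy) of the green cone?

(-2.0, 2.1)

The green cone started near (9.9, 1.5) and ended near (7.9, 3.6).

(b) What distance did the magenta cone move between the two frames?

2.4

From (4.1, 0.8) to (2.1, 2.1), the magenta cone covered √(2.0² + 1.3²) ≈ 2.4 units.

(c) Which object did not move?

the blue torus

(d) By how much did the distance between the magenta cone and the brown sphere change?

-0.4

The distance was about 4.7 in the first image and 4.3 in the second, so they moved 0.4 units closer together.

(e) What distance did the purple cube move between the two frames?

1.6

The purple cube moved from about (6.1, 4.8) to (4.6, 5.2), a distance of √(1.5² + 0.4²) ≈ 1.6.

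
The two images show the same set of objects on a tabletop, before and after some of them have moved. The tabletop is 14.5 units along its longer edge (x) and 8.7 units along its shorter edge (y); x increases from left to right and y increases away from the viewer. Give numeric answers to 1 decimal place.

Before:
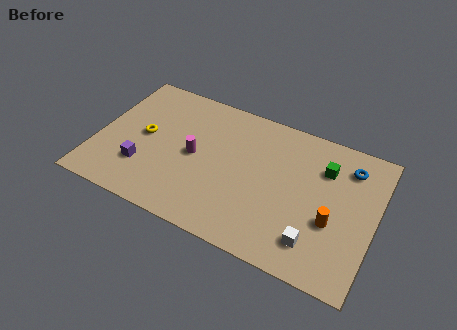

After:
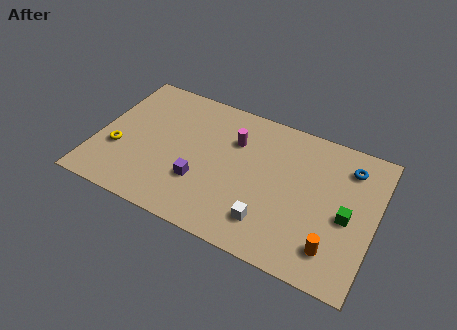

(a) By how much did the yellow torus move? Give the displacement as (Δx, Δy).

(-1.2, -1.4)

The yellow torus was at about (2.4, 4.5) and moved to about (1.2, 3.1).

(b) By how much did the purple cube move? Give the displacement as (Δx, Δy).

(3.0, 0.3)

The purple cube was at about (2.6, 2.5) and moved to about (5.6, 2.8).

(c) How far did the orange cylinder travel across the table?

1.5

The orange cylinder moved from about (12.4, 3.3) to (12.6, 1.8), a distance of √(0.2² + 1.5²) ≈ 1.5.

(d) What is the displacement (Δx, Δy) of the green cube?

(1.4, -2.4)

From the two frames, the green cube sits at roughly (11.7, 6.3) before and (13.1, 3.9) after.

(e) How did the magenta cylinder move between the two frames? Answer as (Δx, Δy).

(1.9, 1.8)

The magenta cylinder started near (5.1, 4.3) and ended near (7.0, 6.1).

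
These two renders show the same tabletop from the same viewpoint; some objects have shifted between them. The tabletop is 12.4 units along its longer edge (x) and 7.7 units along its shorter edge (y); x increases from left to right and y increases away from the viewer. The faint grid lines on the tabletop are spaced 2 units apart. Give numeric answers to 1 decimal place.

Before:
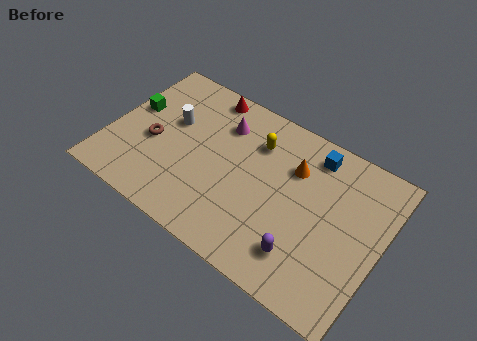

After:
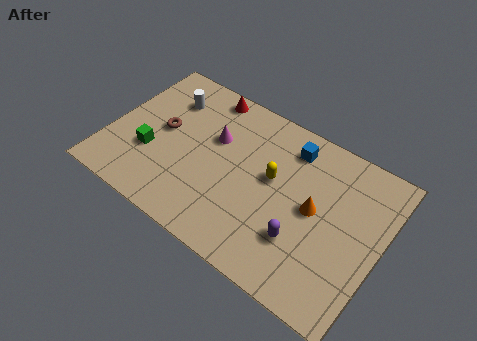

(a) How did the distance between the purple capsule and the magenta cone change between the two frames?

-0.9

The distance was about 6.1 in the first image and 5.2 in the second, so they moved 0.9 units closer together.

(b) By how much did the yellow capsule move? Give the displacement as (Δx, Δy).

(1.0, -1.3)

From the two frames, the yellow capsule sits at roughly (6.4, 5.7) before and (7.4, 4.4) after.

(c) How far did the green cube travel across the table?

2.2

From (0.8, 4.5) to (2.0, 2.7), the green cube covered √(1.2² + 1.8²) ≈ 2.2 units.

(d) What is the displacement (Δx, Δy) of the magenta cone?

(-0.2, -0.9)

The magenta cone started near (4.8, 5.8) and ended near (4.6, 4.9).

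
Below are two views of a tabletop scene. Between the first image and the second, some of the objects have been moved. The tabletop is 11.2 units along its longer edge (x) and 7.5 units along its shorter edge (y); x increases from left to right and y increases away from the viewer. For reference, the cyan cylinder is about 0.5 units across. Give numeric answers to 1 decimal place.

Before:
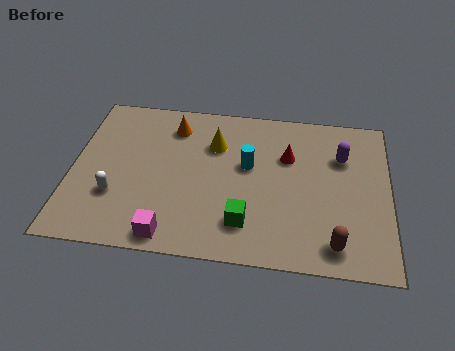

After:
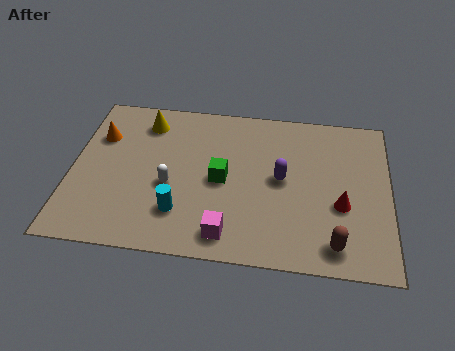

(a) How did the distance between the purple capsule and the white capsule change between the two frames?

-4.4

Before: roughly 8.4 units apart; after: 4.0. That's 4.4 units closer together.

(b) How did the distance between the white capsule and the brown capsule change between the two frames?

-1.7

They were about 7.8 units apart before and 6.1 after — 1.7 units closer together.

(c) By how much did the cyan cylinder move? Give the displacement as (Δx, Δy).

(-2.3, -2.5)

From the two frames, the cyan cylinder sits at roughly (6.2, 4.4) before and (3.9, 1.9) after.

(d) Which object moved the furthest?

the cyan cylinder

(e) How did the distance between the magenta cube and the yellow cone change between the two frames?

+1.2

Before: roughly 4.7 units apart; after: 5.9. That's 1.2 units further apart.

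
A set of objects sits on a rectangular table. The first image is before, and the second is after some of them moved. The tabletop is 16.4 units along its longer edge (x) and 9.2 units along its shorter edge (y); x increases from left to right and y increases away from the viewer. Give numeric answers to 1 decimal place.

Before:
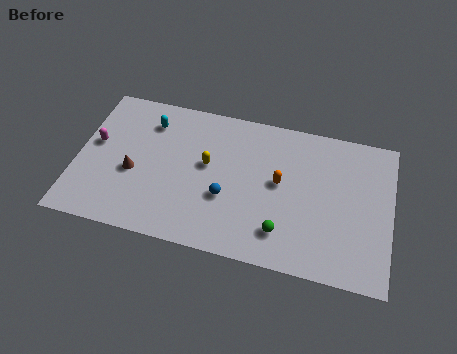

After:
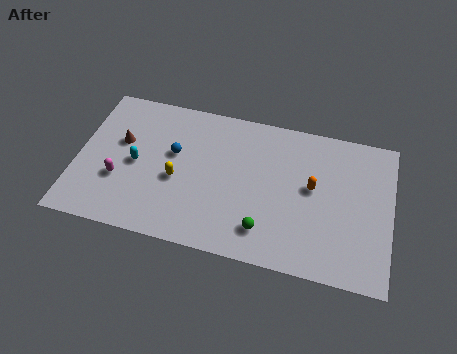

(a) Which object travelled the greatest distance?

the blue sphere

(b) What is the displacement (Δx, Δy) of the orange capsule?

(1.7, 0.1)

From the two frames, the orange capsule sits at roughly (10.6, 5.0) before and (12.3, 5.1) after.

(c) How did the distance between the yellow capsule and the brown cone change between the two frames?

-0.5

The distance was about 4.0 in the first image and 3.5 in the second, so they moved 0.5 units closer together.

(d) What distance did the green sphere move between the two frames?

0.9

The green sphere was near (10.9, 2.0) before and (10.0, 1.9) after, so it travelled √(0.9² + 0.1²) ≈ 0.9 units.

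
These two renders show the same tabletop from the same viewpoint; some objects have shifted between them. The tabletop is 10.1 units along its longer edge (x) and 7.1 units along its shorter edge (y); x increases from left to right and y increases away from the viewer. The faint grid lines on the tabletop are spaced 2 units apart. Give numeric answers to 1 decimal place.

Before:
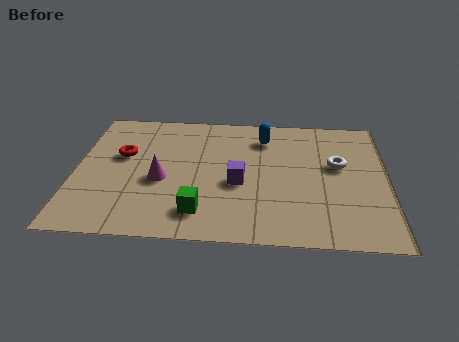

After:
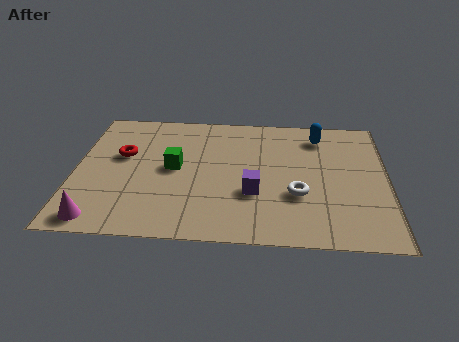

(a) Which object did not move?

the red torus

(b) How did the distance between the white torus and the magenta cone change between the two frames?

+0.7

Before: roughly 5.8 units apart; after: 6.5. That's 0.7 units further apart.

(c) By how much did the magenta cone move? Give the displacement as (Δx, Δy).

(-1.9, -2.2)

The magenta cone started near (2.8, 3.0) and ended near (0.9, 0.8).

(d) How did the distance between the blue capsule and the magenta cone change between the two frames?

+4.4

Before: roughly 4.2 units apart; after: 8.6. That's 4.4 units further apart.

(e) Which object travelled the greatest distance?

the magenta cone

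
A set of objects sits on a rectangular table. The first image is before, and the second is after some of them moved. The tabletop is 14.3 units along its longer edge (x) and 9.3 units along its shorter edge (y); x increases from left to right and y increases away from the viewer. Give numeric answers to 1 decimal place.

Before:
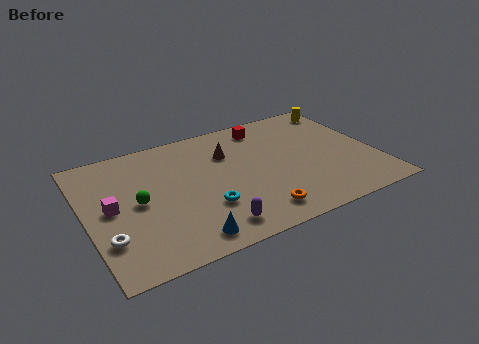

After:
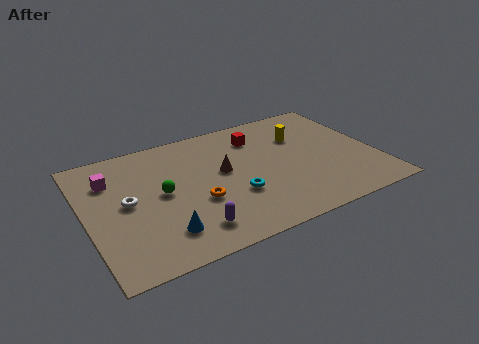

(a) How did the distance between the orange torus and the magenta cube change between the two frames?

-2.3

They were about 7.4 units apart before and 5.1 after — 2.3 units closer together.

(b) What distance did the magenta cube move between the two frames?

2.1

The magenta cube moved from about (1.2, 4.7) to (1.4, 6.8), a distance of √(0.2² + 2.1²) ≈ 2.1.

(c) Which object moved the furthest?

the orange torus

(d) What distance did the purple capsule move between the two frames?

1.0

The purple capsule moved from about (5.7, 1.4) to (4.7, 1.7), a distance of √(1.0² + 0.3²) ≈ 1.0.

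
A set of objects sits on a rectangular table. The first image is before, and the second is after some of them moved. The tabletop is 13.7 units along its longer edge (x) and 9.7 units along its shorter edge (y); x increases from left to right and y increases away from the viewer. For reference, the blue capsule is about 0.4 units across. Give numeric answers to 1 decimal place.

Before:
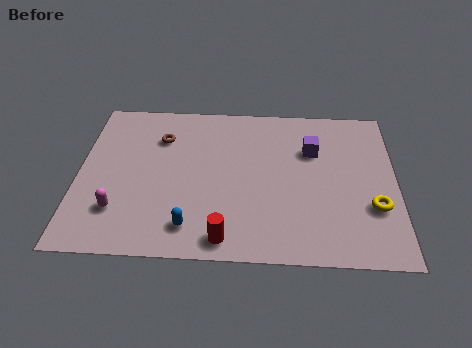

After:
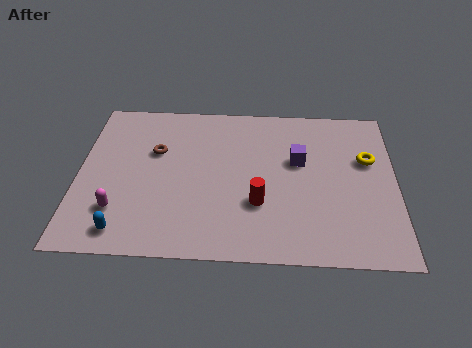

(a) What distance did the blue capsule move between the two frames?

2.8

The blue capsule was near (4.9, 1.7) before and (2.1, 1.3) after, so it travelled √(2.8² + 0.4²) ≈ 2.8 units.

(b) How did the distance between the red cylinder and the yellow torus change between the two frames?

-1.1

The distance was about 6.6 in the first image and 5.5 in the second, so they moved 1.1 units closer together.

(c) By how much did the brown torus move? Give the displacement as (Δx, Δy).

(-0.2, -0.9)

From the two frames, the brown torus sits at roughly (3.5, 7.1) before and (3.3, 6.2) after.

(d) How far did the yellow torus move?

2.9

The yellow torus moved from about (12.7, 3.2) to (12.5, 6.1), a distance of √(0.2² + 2.9²) ≈ 2.9.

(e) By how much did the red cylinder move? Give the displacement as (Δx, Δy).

(1.4, 2.1)

From the two frames, the red cylinder sits at roughly (6.4, 1.1) before and (7.8, 3.2) after.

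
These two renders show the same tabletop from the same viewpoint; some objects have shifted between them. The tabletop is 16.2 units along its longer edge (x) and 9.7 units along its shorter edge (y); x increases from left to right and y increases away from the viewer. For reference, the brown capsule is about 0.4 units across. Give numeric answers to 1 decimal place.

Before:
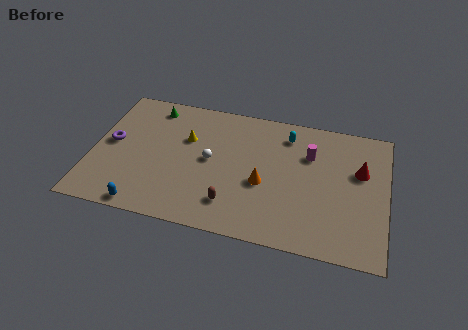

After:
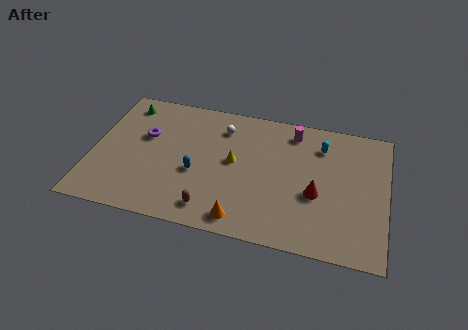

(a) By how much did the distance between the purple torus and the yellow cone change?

+0.8

Before: roughly 4.3 units apart; after: 5.1. That's 0.8 units further apart.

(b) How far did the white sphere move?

2.6

From (6.5, 5.0) to (7.0, 7.6), the white sphere covered √(0.5² + 2.6²) ≈ 2.6 units.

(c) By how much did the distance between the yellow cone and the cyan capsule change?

-0.5

Before: roughly 5.7 units apart; after: 5.2. That's 0.5 units closer together.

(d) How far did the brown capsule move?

1.3

The brown capsule was near (7.9, 2.1) before and (6.8, 1.5) after, so it travelled √(1.1² + 0.6²) ≈ 1.3 units.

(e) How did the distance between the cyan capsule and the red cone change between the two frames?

-0.9

They were about 4.5 units apart before and 3.6 after — 0.9 units closer together.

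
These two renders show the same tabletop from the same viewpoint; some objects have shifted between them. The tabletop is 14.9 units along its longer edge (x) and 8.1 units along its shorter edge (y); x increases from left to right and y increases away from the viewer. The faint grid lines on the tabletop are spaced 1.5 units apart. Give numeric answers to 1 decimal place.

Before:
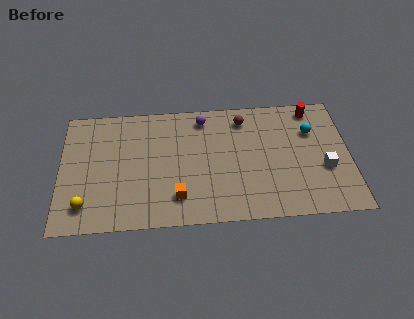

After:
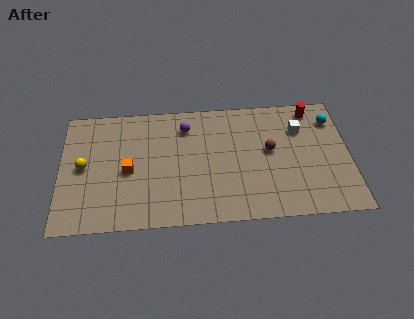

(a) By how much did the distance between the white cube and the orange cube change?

+1.4

Before: roughly 7.7 units apart; after: 9.1. That's 1.4 units further apart.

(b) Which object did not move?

the red cylinder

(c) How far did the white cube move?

3.0

The white cube was near (13.6, 3.1) before and (12.4, 5.8) after, so it travelled √(1.2² + 2.7²) ≈ 3.0 units.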